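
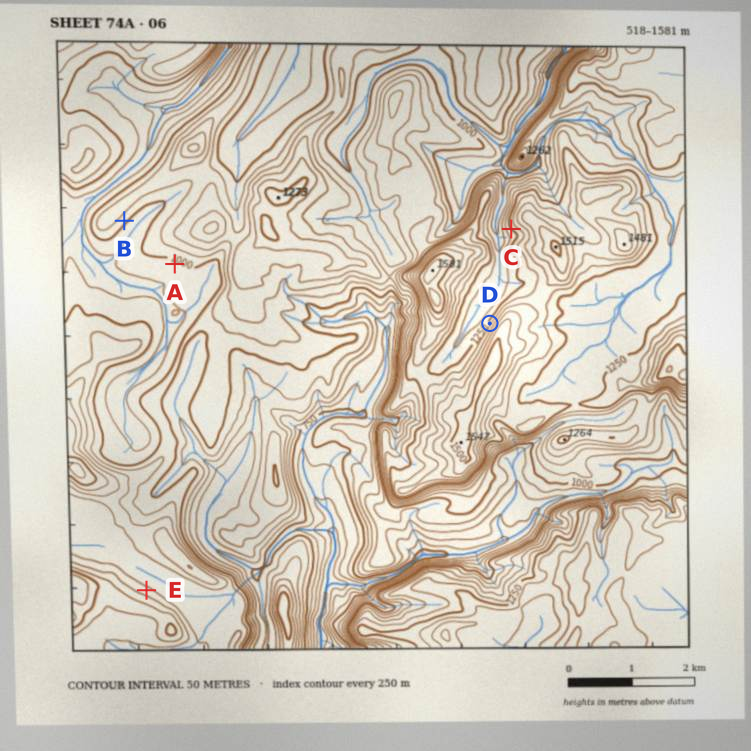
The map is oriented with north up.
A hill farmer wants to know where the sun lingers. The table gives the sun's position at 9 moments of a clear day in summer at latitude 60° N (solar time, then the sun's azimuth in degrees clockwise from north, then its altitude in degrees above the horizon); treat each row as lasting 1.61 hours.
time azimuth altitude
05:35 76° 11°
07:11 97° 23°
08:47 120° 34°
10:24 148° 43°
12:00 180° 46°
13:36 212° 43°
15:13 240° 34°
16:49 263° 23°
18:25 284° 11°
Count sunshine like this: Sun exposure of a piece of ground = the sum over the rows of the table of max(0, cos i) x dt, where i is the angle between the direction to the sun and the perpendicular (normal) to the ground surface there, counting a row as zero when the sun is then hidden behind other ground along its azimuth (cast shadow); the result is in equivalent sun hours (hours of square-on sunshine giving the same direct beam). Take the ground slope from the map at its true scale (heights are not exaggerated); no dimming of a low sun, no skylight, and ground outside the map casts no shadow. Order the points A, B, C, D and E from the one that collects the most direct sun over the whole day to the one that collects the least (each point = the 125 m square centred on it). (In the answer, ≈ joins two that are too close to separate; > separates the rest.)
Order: B ≈ C ≈ A > E > D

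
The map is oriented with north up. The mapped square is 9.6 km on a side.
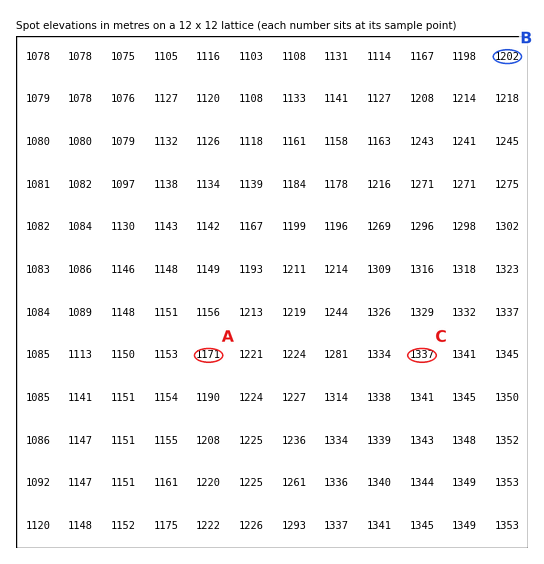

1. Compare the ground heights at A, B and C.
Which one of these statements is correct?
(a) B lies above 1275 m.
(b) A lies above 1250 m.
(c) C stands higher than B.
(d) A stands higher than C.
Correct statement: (c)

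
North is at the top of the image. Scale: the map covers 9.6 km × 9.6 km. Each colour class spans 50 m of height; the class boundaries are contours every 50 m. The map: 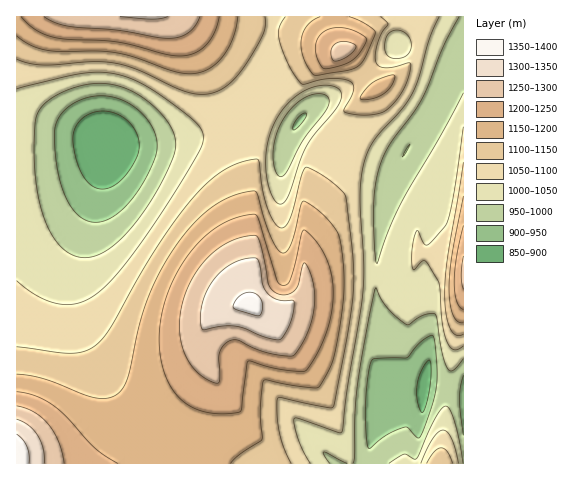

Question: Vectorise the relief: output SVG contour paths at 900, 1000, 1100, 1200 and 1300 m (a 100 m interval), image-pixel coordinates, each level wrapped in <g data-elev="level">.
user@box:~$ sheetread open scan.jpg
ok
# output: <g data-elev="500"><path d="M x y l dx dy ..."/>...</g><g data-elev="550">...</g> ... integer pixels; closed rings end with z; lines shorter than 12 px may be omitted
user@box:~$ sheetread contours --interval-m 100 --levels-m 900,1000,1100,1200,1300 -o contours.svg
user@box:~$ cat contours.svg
<g data-elev="900"><path d="M421 412l-4-13 0-15 5-15 5-7 3-2 1 10-1 19-5 19-2 5z"/><path d="M97 188l-9-6-8-11-5-18-2-17 4-11 7-8 11-5 13-1 13 5 11 9 6 12 1 13-7 16-12 15-11 7z"/></g><g data-elev="1000"><path d="M330 463l-7-11 24 11"/><path d="M353 463l2-7 0-42 3-31 11-65 7-30 5 11 6 8 19 17 4 0 14-9 8-2 3 1 7 40 4 11 3 6 3 0 3-2 8-11"/><path d="M463 463l-8-39-4-13-5-5-5 3-6 9-18 40-3 1-10-5-15 9"/><path d="M78 257l-10-5-11-9-8-13-7-17-4-20-3-24-1-25 2-25 3-8 5-7 9-7 11-6 26-7 23 1 12 3 12 6 11 8 12 10 8 11 5 9 3 9-1 10-7 18-12 24-14 21-15 18-12 13-13 8-12 4z"/><path d="M280 177l-3-3-2-6-2-15 3-16 6-15 10-14 12-10 11-4 11 1 3 6-2 8-24 31-17 33z"/><path d="M463 93l-22 43-41 70-13 28-10 30-2-13-1-44 1-22 5-20 10-21 23-31 9-15 21-51 16-30"/></g><g data-elev="1100"><path d="M291 463l-7-15-5-15-2-17 0-17 2-2 2 1 38 8 14 1 14-71 6-46 0-34-7-60-4-5-12-10-22-13-3 0-3 5-12 47-4 5-5 3-7-5-7-15-4-18-5-31-16 3-18 8-23 19-26 31-29 45-36 64-13 15-12 7-12 2-56-6"/><path d="M453 463l-6-12-6-3-7 4-7 11"/><path d="M463 162l-15 95-3 37 1 19 4 15 6 7 7-1"/><path d="M17 59l12 4 13 2 50-3 24 1 22 7 47 21 12 3 12 0 9-3 9-5 16-17 20-35 2-8 0-9"/><path d="M285 17l-6 11 0 12 9 23 11 18 5 3 24-5 12 0 9 2 4 3 1 6-10 21 6 3 14 1 18-2 9-7 13-17 6-20 0-6-24 5-6-1-4-4-1-8 3-12 4-10 6-8-1-3-6-5"/></g><g data-elev="1200"><path d="M118 463l-23-15-29-31-13-12-18-9-18-4"/><path d="M213 413l17 0 11-2 6-47 2-3 28 8 27 2 4-3 11-18 7-16 5-18 2-17 0-16-3-16-7-15-8-13-10-9-3 1-1 4-9 40-2 6-4 4-5 0-4-4-18-60-2-5-2-2-12 2-12 4-21 12-19 19-16 26-10 23-5 23-1 24 4 21 7 17 11 15 14 9z"/><path d="M463 225l-7 33-2 25 3 18 3 6 3 3"/><path d="M323 68l4 1 10-3 16-6 11-13 2-6 0-3-11-7-12-3-10 0-9 4-6 7-3 9 2 11z"/><path d="M21 17l14 13 18 7 15 2 49 3 48 12 15 2 14-3 12-8 8-12 5-16"/></g><g data-elev="1300"><path d="M44 463l-1-15-5-13-10-10-11-6"/><path d="M277 340l4-1 8-12 4-13 1-13-16-1-11-7-4-8-3-19-3-8-14 1-14 6-14 13-10 16-4 19 1 16 2 1 20-4 12 0 9 3 19 8z"/><path d="M120 17l32 2 16-2"/></g>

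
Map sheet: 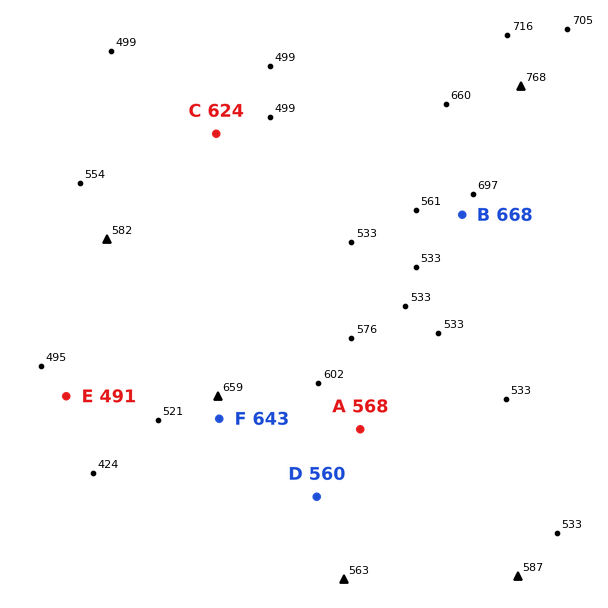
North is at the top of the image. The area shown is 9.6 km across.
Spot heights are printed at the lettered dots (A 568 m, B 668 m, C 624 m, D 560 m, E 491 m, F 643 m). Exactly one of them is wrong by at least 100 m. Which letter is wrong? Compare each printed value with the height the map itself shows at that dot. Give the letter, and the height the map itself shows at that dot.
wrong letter C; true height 499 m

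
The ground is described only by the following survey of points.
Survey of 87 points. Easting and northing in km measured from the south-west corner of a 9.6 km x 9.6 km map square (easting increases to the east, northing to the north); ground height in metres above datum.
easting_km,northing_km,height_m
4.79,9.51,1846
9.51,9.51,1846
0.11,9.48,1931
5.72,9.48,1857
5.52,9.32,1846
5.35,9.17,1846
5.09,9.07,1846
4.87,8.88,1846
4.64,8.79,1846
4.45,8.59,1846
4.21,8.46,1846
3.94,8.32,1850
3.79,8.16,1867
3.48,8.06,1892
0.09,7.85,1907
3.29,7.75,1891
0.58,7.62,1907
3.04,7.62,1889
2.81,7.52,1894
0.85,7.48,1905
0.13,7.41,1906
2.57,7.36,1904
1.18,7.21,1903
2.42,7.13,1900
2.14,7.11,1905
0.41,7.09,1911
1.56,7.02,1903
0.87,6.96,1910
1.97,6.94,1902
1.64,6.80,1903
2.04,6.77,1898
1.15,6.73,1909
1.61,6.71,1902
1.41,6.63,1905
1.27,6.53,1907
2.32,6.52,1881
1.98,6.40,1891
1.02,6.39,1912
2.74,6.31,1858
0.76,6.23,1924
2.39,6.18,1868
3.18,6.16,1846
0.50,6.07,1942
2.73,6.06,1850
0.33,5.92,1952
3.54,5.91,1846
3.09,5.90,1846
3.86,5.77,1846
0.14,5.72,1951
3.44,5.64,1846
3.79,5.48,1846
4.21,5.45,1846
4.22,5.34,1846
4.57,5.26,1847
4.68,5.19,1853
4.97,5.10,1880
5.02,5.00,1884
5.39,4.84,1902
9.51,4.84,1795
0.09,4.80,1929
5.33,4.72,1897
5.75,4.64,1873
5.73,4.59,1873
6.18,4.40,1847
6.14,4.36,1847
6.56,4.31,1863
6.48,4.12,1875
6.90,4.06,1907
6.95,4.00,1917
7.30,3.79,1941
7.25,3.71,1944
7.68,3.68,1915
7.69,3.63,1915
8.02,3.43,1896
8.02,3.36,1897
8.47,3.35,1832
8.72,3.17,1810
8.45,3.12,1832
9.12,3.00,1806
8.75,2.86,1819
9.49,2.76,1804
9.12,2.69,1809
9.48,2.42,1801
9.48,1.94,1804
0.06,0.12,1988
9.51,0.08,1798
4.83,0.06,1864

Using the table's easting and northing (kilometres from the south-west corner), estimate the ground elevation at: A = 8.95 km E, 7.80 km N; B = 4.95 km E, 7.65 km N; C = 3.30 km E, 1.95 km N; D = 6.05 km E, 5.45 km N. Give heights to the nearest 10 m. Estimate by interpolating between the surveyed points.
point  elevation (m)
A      1830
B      1850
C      1870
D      1850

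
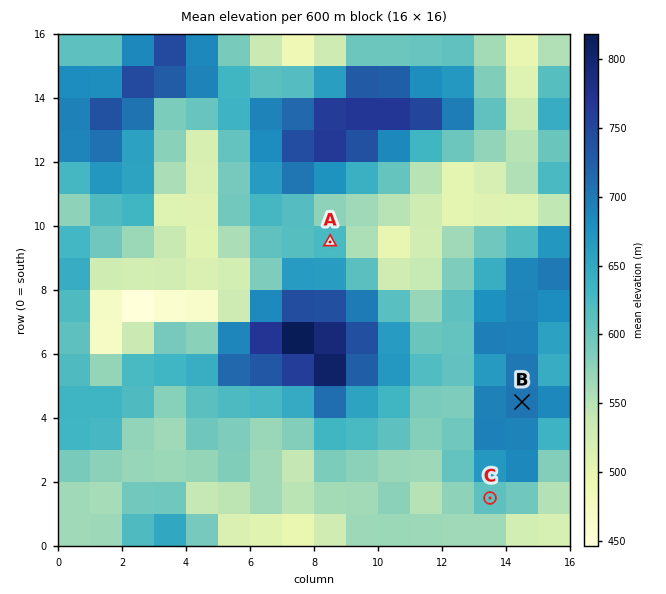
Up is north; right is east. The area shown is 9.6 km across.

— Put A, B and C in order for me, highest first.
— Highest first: B A C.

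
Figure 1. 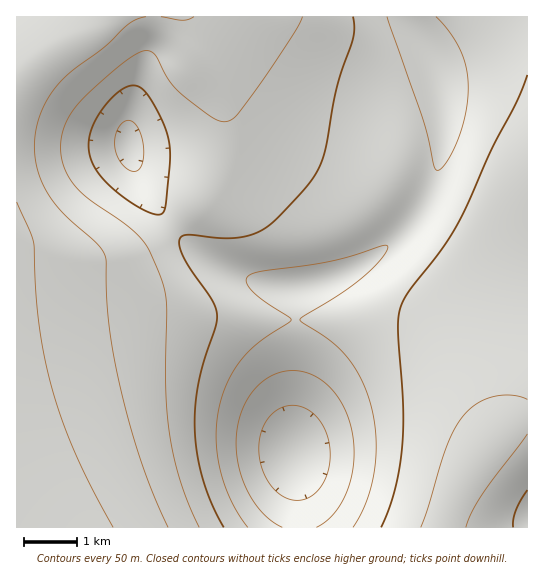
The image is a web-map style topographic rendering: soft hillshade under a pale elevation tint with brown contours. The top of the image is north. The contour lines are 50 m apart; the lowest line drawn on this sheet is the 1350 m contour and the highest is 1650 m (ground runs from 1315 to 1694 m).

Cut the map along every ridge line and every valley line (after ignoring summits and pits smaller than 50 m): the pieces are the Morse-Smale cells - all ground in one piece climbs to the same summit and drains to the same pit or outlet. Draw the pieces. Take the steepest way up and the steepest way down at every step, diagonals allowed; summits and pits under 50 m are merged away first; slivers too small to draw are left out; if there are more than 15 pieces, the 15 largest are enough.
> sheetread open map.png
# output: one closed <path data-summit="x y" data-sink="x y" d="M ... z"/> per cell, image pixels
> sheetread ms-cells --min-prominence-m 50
<path data-summit="17 527" data-sink="294 454" d="M410 16l-222 1 9 28 20 37 7 25-1 40-11 32-11 20-42 37-30 19-34 6-79 2 1 265 282-1 0-32-6-45 3-161 5-4 18-2 26-10 20-10 24-18 18-18 12-16 12-22 9-28 4-23 0-39-3-14-6-22-11-21-12-17z"/><path data-summit="475 459" data-sink="294 454" d="M527 16l-116 1 1 8 12 17 11 21 6 22 3 14 0 39-4 23-9 28-12 22-12 16-18 18-24 18-20 10-26 10-18 2-5 4-3 161 4 27 2 51 144 0 16-41 22-37 24-23 12-7 11-2z"/><path data-summit="17 527" data-sink="129 146" d="M187 16l-100 0-2 11-4 6-35 18-21 14-9 9 1 189 78-2 34-6 30-19 42-37 11-20 11-32 1-40-9-32-18-30-6-24z"/><path data-summit="475 459" data-sink="527 518" d="M527 419l-10 1-12 7-24 23-22 37-10 22-4 19 83-1z"/><path data-summit="17 527" data-sink="294 454" d="M86 16l-69 0-1 57 30-22 35-18 4-6z"/>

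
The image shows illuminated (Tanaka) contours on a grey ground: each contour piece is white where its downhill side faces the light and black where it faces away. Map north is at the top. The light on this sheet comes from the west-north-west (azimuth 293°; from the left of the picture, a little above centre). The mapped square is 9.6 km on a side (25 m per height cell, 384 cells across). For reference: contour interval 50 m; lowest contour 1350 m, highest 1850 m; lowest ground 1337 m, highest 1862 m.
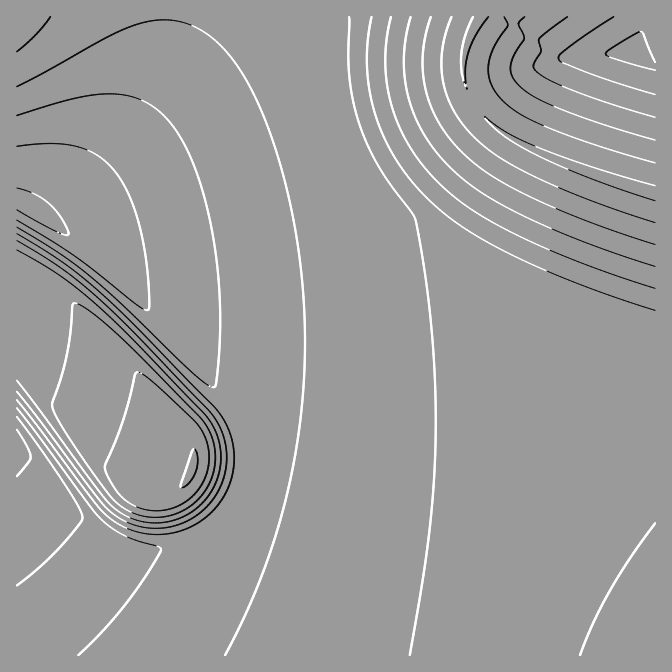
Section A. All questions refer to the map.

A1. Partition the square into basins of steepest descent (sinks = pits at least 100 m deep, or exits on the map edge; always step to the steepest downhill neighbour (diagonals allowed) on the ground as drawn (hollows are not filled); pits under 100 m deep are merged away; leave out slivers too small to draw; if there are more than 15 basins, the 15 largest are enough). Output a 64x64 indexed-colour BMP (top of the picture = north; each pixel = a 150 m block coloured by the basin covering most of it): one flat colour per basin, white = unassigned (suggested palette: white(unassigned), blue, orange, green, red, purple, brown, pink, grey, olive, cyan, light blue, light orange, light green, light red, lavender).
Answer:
<image width="64" height="64" href="data:image/bmp;base64,Qk12CAAAAAAAAHYAAAAoAAAAQAAAAEAAAAABAAQAAAAAAAAIAAATCwAAEwsAABAAAAAAAAAA////ALR3HwAOf/8ALKAsACgn1gC9Z5QAS1aMAMJ34wB/f38AIr28AM++FwDox64AeLv/AIrfmACWmP8A1bDFACIiIiIiIiIiIiIiIiIiIiIiIiIiIiIiIiIiIiIiIiIiIiIiIiIiIiIiIiIiIiIiIiIiIiIiIiIiIiIiIiIiIiIiIiIiIiIiIiIiIiIiIiIiIiIiIiIiIiIiIiIiIiIiIiIiIiIiIiIiIiIiIiIiIiIiIiIiIiIiIiIiIiIiIiIiIiIiIiIiIiIiIiIiIiIiIiIiIiIiIiIiIiIiIiIiIiIiIiIiIiIiIiIiIiIiIiIiIiIiIiIiIiIiIiIiIiIiIiIiIiIiIiIiIiIiIiIiIiIiIiIiIiIiIiIiIiIiIiIiIiIiIiIiIiIiIiIiIiIiIiIiIiIiIiIiIiIiIiIiIhEiIiIiIiIiIiIiIiIiIiIiIiIiIiIiIiIiIiIiIiIhESIiIiIiIiIiIiIiIiIiIiIiIiIiIiIiIiIiIiIiIRERIiIiIiIiIiIiIiIiIiIiIiIiIiIiIiIiIiIiIiEREREiIiIiIiIiIiIiIiIiIiIiIiIiIiIiIiIiIiIhERERESIiIiIiIiIiIiIiIiIiIiIiIiIiIiIiIiIhERERERERIiIiIiIiIiIiIiIiIiIiIiIiIiIiIhEREREREREREREiIiIiIiIiIiIiIiIiIiIiIiERERERERERERERERERESIiIiIiIiIiIiIiIiIiIhERERERERERERERERERERERIiIiIiIiIiIiIiIiIhEREREREREREREREREREREREREiIiIiIiIiIiIiIhERERERERERERERERERERERERERESIiIiIiIiIiIiERERERERERERERERERERERERERERERIiIiIiIiIiIiEREREREREREREREREREREREREREREREiIiIiIiIiIiIRERERERERERERERERERERERERERERESIiIiIiIiIiIRERERERERERERERERERERERERERERERIiIiIiIiIiIhEREREREREREREREREREREREREREREREiIiIiIiIiIhERERERERERERERERERERERERERERERESIiIiIiIiIhERERERERERERERERERERERERERERERERIiIiIiIiIhEREREREREREREREREREREREREREREREREiIiIiIiIhERERERERERERERERERERERERERERERERESIiIiIiIiERERERERERERERERERERERERERERERERERIiIiIiIiEREREREREREREREREREREREREREREREREREiIiIiIiERERERERERERERERERERERERERERERERERESIiIiIiERERERERERERERERERERERERERERERERERERIiIiIiEREREREREREREREREREREREREREREREREREREiIiIiERERERERERERERERERERERERERERERERERERESIiIiERERERERERERERERERERERERERERERERERERERIiIiEREREREREREREREREREREREREREREREREREREREiIiERERERERERERERERERERERERERERERERERERERESIiERERERERERERERERERERERERERERERERERERERERIiEREREREREREREREREREREREREREREREREREREREREiERERERERERERERERERERERERERERERERERERERERERERERERERERERERERERERERERERERERERERERERERERERERERERERERERERERERERERERERERERERERERERERERERERERERERERERERERERERERERERERERERERERERERERERERERERERERERERERERERERERERERERERERERERERERERERERERERERERERERERERERERERERERERERERERERERERERERERERERERERERERERERERERERERERERERERERERERERERERERERERERERERERERERERERERERERERERERERERERERERERERERERERERERERERERERERERMREREREREREREREREREREREREREREREREREREREREzMxERERERERERERERERERERERERERERERERERERETMzMzERERERERERERERERERERERERERERERERERERMzMzMzMRERERERERERERERERERERERERERERERERETMzMzMzMxEREREREREREREREREREREREREREREREREzMzMzMzMzEREREREREREREREREREREREREREREREREzMzMzMzMzMRERERERERERERERERERERERERERERERMzMzMzMzMzMxERERERERERERERERERERERERERERERMzMzMzMzMzMzEREREREREREREREREREREREREREREREzMzMzMzMzMzMREREREREREREREREREREREREREREREzMzMzMzMzMzMxERERERERERERERERERERERERERERETMzMzMzMzMzMzERERERERERERERERERERERERERERERMzMzMzMzMzMzMREREREREREREREREREREREREREREREzMzMzMzMzMzMxERERERERERERERERERERERERERERETMzMzMzMzMzMzERERERERERERERERERERERERERERERMzMzMzMzMzMzMRERERERERERERERERERERERERERERETMzMzMzMzMzMxERERERERERERERERERERERERERERERMzMzMzMzMzMz"/>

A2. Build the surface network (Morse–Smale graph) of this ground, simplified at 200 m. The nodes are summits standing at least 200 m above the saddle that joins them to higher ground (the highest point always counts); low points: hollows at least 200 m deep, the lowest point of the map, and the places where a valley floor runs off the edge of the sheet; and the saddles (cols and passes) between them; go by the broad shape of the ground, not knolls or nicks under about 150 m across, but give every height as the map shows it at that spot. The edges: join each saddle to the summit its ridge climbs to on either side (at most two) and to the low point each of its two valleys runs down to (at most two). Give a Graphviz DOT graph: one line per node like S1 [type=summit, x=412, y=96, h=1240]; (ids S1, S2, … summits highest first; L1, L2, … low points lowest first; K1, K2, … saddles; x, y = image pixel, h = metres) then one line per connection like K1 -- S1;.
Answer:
graph terrain {
  S1 [type=summit, x=652, y=192, h=1862];
  S2 [type=summit, x=192, y=470, h=1753];
  L1 [type=low, x=17, y=442, h=1337];
  L2 [type=low, x=619, y=53, h=1595];
  K1 [type=saddle, x=475, y=103, h=1849];
  K2 [type=saddle, x=240, y=480, h=1477];
  K1 -- S1;
  K1 -- L1;
  K1 -- L2;
  K2 -- S1;
  K2 -- S2;
  K2 -- L1;
}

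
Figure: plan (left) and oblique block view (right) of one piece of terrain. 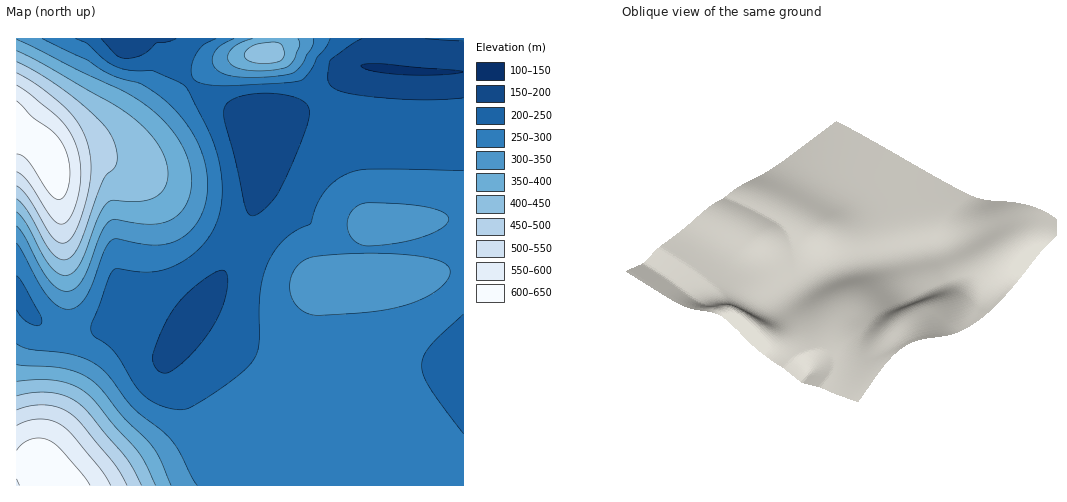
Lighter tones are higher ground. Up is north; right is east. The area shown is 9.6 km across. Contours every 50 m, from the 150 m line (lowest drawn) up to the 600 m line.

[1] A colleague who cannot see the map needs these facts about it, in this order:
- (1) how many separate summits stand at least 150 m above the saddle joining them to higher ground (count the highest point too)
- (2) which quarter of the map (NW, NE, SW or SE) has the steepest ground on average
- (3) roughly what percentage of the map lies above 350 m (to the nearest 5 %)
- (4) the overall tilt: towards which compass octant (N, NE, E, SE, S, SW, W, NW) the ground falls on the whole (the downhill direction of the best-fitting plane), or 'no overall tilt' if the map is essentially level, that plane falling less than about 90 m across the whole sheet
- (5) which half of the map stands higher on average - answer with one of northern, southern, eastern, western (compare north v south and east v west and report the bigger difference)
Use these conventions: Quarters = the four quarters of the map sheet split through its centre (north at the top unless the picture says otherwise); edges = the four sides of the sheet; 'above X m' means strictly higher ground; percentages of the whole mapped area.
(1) Counting only tops that stand 150 m proud, the map has 3 summits.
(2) Slopes are steepest in the north-west quarter.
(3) Roughly 20 % of the ground is higher than 350 m.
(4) On the whole the ground falls towards the east.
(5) On average the western half of the map is the higher ground.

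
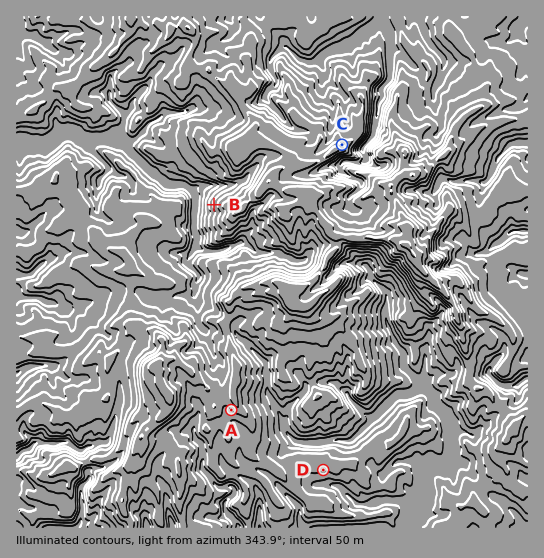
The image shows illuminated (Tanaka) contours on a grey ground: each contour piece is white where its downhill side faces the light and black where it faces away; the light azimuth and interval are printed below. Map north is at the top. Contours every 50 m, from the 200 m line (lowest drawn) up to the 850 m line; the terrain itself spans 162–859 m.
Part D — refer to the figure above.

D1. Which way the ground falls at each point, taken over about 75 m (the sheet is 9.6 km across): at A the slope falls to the SW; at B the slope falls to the W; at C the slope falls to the NE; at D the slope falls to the S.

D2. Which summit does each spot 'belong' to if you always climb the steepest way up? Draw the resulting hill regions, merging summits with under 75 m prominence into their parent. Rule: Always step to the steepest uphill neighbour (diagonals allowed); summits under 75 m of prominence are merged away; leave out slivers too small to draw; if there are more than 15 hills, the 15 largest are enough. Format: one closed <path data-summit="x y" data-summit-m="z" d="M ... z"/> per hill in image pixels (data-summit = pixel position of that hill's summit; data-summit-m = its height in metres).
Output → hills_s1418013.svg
<path data-summit="406 245" data-summit-m="859" d="M527 16l-297 0 3 14-7 9-12 5-9 8-7 0-13-5-11 12-12 5-10 10-5 12-15 16-1 8-6 5-13-12-5-11-18 0-26-27-8-14 14 2 8-6 3-5-3-11 14 2 6-11-2-6-78 0-1 439 13-6 8-6 30 0 16 10 6 18 4-3 10 0 4-3-3-6-1-16 6-5 8-27 3-12-1-32 6-20-23-15-21-21-14-3 23-5 13-10 20-2 18 1 14 7 14 0 5-3 12 0 8-3 5 10 8 2 28 20 5-6-4-14-19-20-16-6-12-13-2-5 8-14 8 4 11 1 28-9 13 9 23 1 23 8 4-1 10-13 26-3 28 26 2 7 16 17-2 24 10 23-6 3-31 7-10 6-1 36 5 9 9 9 12 7-15 17-9 6-54 0-3 4-1 9 5 15 11 12 10 4-10 8-10 12-34-33-9 13-4-4-19-8-9-12-19-1 1 11 13 15 4 2 10-1 4 4-2 4-8 7 2 11 12 15 288 0 0-49-6-2-15 4-7 6-3 10-2 0-33-34 5-2 6-7 3-8-3-9 22-21 22-14 3-4-2-13 11-7z"/><path data-summit="157 365" data-summit-m="783" d="M125 291l-22 2-13 10-23 6 14 2 21 21 23 15-6 20 1 32-3 12-8 27-6 5 1 16 3 6-4 3-10 0-5 3 0 10-7 6 2 23-6 17 161 1-2-6-11-12 0-8 8-7 0-6-2-2-13 0-14-16-1-11 19 1 9 12 19 8 4 4 9-13 34 33 10-12 10-8-10-4-11-12-5-15 0-7 4-6-8-8-6-16-13-23-3-31-28-28-2-10-28-20-8-2-5-10-8 3-12 0-5 3-14 0-14-7z"/><path data-summit="291 305" data-summit-m="798" d="M242 243l-28 9-11-1-8-4-8 14 14 18 16 6 19 20 4 9 0 5-5 7 2 9 29 29 17 0 7 3 10 8 6 12 11-6 17 2 12 9 2-35 10-6 31-7 6-3-10-23 0-27-14-14-2-7-28-26-26 3-10 13-8 1-19-8-23-1z"/><path data-summit="69 466" data-summit-m="539" d="M67 443l-30 0-21 14 0 45 11 6 10 1 4 5 0 8 4 6 32 0 3-5 3-13-2-23 7-6 0-15-5-13z"/><path data-summit="187 27" data-summit-m="554" d="M229 16l-79 0 2 19-7 9-13 7-3 12-18 12-2 24 3 4 13 12 2-2 5-6 0-5 15-16 5-12 10-10 12-5 11-12 13 5 7 0 9-8 12-5 7-9 0-5z"/><path data-summit="514 429" data-summit-m="481" d="M527 379l-10 6 2 13-3 4-22 14-22 21 3 5-3 12-6 7-5 2 33 34 2 0 3-10 7-6 15-4 7 1z"/><path data-summit="131 18" data-summit-m="532" d="M149 16l-52 0 0 6-6 11-14-2 3 11-3 5-8 6-14-2 8 14 26 27 20 1 2-18 18-12 3-12 13-7 7-9z"/><path data-summit="318 397" data-summit-m="505" d="M319 381l-10 3-6 10-14 12-5 15 3 12 12 10 52-3 22-22-12-7-9-9-4-8-11-10z"/>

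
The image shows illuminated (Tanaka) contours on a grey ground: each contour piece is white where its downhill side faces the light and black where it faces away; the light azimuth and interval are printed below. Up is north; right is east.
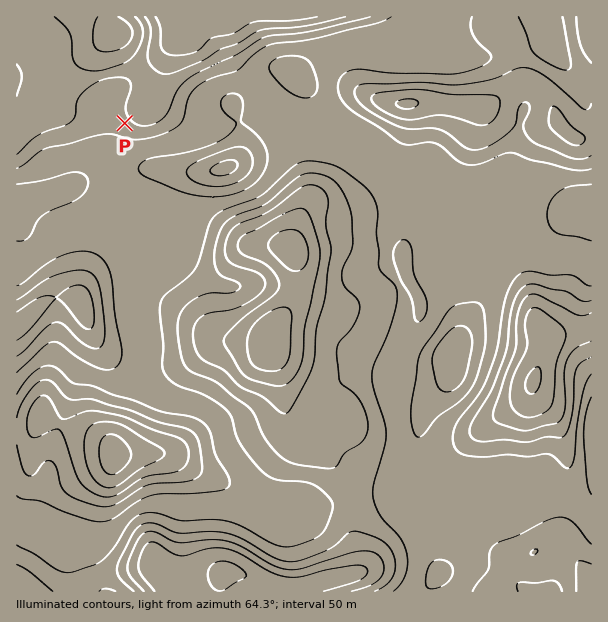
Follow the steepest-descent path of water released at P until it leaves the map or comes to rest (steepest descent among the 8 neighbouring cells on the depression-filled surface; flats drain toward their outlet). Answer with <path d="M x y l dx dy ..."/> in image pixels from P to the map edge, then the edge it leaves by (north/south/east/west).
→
<path d="M125 123l10-10 11-5 4-4 2 0 0-6 3-6 3-3 0-3 3-6 0-11 1-1 2-8 6-10 12-12 0-12-6-9"/>
exit: north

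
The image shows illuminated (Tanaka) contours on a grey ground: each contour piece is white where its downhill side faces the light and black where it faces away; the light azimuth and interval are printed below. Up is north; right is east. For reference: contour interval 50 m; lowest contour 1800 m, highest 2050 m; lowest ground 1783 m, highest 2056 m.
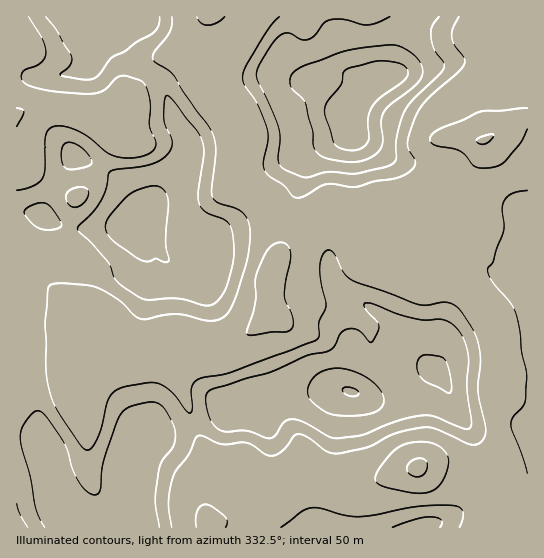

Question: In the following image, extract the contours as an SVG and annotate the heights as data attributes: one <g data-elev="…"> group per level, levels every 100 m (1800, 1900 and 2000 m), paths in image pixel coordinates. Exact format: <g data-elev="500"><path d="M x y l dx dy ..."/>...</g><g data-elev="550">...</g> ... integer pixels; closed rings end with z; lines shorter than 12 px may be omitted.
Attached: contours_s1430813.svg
<g data-elev="1800"><path d="M349 396l-6-4 0-4 10 0 6 5-1 2-3 1z"/><path d="M347 150l-9-3-4-4-10-32 3-9 14-17 3-14 7-4 27-6 16 1 9 3 5 6-2 7-27 20-9 12-2 9 1 18-2 6-9 7z"/></g><g data-elev="1900"><path d="M45 527l-9-18-6-32-9-35 1-13 8-13 4-4 4-1 8 5 19 29 7 24 7 14 8 9 8 3 3-1 2-4 4-29 16-46 4-5 6-3 21-5 7 1 6 6 9 14 2 11-2 12-11 15-3 10-4 30 4 26"/><path d="M393 527l22-8 15-2 11 2 1 4-2 4"/><path d="M267 438l-20-7-21 1-8-3-6-7-4-8-2-13 1-8 7-5 57-16 36-17 22-4 6-5 6-13 6-4 6 0 5 1 13 12 6-9 2-7-2-5-12-14-1-2 2-2 8 1 23 10 18 5 31 2 9 6 8 10 4 10 2 11-2 29 5 35-1 4-2 3-7-1-28-12-11-1-24 5-37 15-27 3-8-2-24-14-12-3-8 4-9 14z"/><path d="M202 305l-21-6-32 1-11-4-22-15-8-19-31-33 3-4 14-14 7-10 5-11 2-16 2-3 43-7 9-5 8-8 2-5 0-5-7-16-1-8 1-18 2-4 7 6 22 29 7 12 1 13-6 39 2 11 6 7 21 10 4 5 2 7 0 25-7 30-5 8-6 6-6 3z"/><path d="M41 229l-10-7-6-7-1-4 7-6 12-2 8 5 11 17-2 2-6 2z"/><path d="M67 169l-5-6-1-12 3-6 6-3 7 2 6 5 7 8 2 5-1 3-7 2-10 2z"/><path d="M160 17l-2 9-5 7-16 9-12 9-12 6-15 19-5 3-6 1-27-5 0-1 10-9 2-8-16-27-10-13"/><path d="M439 17l-7 9-1 11 3 12 9 13 1 5-4 7-28 27-8 10-7 24-1 23-2 5-8 4-28 6-29-1-22 5-6-1-18-7-3-4-2-6 2-20-1-12-23-50 3-11 12-21 8-9 7-3 5 1 11 6 8-1 5-4 9-12 6-3 13-1 24 6 10-2 13-6"/></g><g data-elev="2000"><path d="M226 527l1-5-2-5-12-10-7-3-5 2-4 5-1 8 0 8"/><path d="M411 493l11 0 9-2 6-4 6-6 5-12 0-10-3-8-7-5-15-4-10 0-10 3-11 8-15 18-2 8 4 6 10 3z"/><path d="M250 335l21-3 15 0 4-2 3-3 0-10-9-20 2-15 5-27-2-8-4-4-7 0-8 4-5 8-8 16-2 10 0 22-8 28 0 3z"/><path d="M17 126l7-13-2-4-5-1"/><path d="M527 108l-48 4-41 18-6 4-2 5 1 4 4 2 19 4 7 2 14 16 14 1 9-2 8-5 15-19 6-13"/><path d="M197 17l4 6 6 2 10-2 8-6"/></g>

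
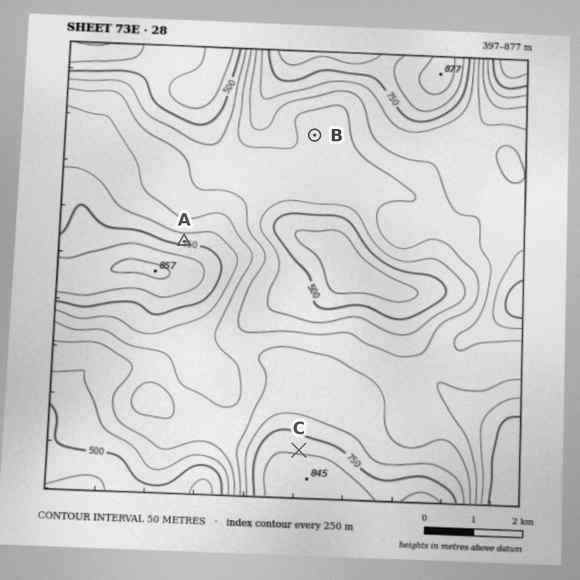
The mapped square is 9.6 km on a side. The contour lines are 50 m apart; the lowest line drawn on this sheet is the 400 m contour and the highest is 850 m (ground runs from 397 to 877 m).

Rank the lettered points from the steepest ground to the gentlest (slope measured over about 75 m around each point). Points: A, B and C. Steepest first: A C B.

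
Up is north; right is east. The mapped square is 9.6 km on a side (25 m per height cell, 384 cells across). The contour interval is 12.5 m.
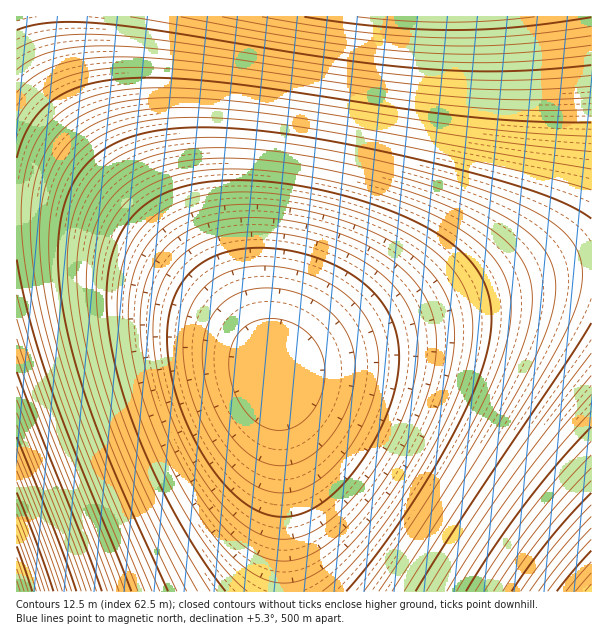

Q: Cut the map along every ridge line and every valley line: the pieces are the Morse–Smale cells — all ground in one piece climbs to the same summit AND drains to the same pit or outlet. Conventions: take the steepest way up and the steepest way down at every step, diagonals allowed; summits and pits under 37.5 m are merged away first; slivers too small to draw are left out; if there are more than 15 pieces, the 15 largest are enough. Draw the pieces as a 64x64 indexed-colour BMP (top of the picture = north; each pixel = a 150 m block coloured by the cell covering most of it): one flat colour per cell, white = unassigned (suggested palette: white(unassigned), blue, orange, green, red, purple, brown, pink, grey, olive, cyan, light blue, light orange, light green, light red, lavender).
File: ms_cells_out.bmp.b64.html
<image width="64" height="64" href="data:image/bmp;base64,Qk12CAAAAAAAAHYAAAAoAAAAQAAAAEAAAAABAAQAAAAAAAAIAAATCwAAEwsAABAAAAAAAAAA////ALR3HwAOf/8ALKAsACgn1gC9Z5QAS1aMAMJ34wB/f38AIr28AM++FwDox64AeLv/AIrfmACWmP8A1bDFADMzMzMzMzMzMzMzMzMzMyIiIiIiIiIiIiIiIiIiIiIiMzMzMzMzMzMzMzMzMzMzIiIiIiIiIiIiIiIiIiIiIiIzMzMzMzMzMzMzMzMzMzMiIiIiIiIiIiIiIiIiIiIiIjMzMzMzMzMzMzMzMzMzMyIiIiIiIiIiIiIiIiIiIiIiMzMzMzMzMzMzMzMzMzMzIiIiIiIiIiIiIiIiIiIiIiIzMzMzMzMzMzMzMzMzMzMiIiIiIiIiIiIiIiIiIiIiIjMzMzMzMzMzMzMzMzMzMyIiIiIiIiIiIiIiIiIiIiIiMzMzMzMzMzMzMzMzMzMzIiIiIiIiIiIiIiIiIiIiIiIzMzMzMzMzMzMzMzMzMzMiIiIiIiIiIiIiIiIiIiIiIjMzMzMzMzMzMzMzMzMzMyIiIiIiIiIiIiIiIiIiIiIiMzMzMzMzMzMzMzMzMzMzIiIiIiIiIiIiIiIiIiIiIiIzMzMzMzMzMzMzMzMzMzMiIiIiIiIiIiIiIiIiIiIiIjMzMzMzMzMzMzMzMzMzMyIiIiIiIiIiIiIiIiIiIiIiMzMzMzMzMzMzMzMzMzMzIiIiIiIiIiIiIiIiIiIiIiIzMzMzMzMzMzMzMzMzMzMiIiIiIiIiIiIiIiIiIiIiIjMzMzMzMzMzMzMzMzMzMiIiIiIiIiIiIiIiIiIiIiIiMzMzMzMzMzMzMzMzMzMyIiIiIiIiIiIiIiIiIiIiIiIzMzMzMzMzMzMzMzMzMzIiIiIiIiIiIiIiIiIiIiIiIjMzMzMzMzMzMzMzMzMzMiIiIiIiIiIiIiIiIiIiIiIiMzMzMzMzMzMzMzMzMzMyIiIiIiIiIiIiIiIiIiIiIiIzMzMzMzMzMzMzMzMzMzIiIiIiIiIiIiIiIiIiIiIiIjMzMzMzMzMzMzMzMzMzMiIiIiIiIiIiIiIiIiIiIiIiMzMzMzMzMzMzMzMzMzMyIiIiIiIiIiIiIiIiIiIiIiIzMzMzMzMzMzMzMzMzMzIiIiIiIiIiIiIiIiIiIiIiIjMzMzMzMzMzMzMzMzMzMiIiIiIiIiIiIiIiIiIiIiIiMzMzMzMzMzMzMzMzMzMREiIiIiIiIiIiIiIiIiIiIiIzMzMzMzMzMzMzMzMzMRERESIiIiIiIiIiIiIiIiIiIjMzMzMzMzMzMzMzMzMxERERESIiIiIiIiIiIiIiIiIiMzMzMzMzMzMzMzMzMxERERERERIiIiIiIiIiIiIiIiIzMzMzMzMzMzMzMzMxERERERERERIiIiIiIiIiIiIiIjMzMzMzMzMzMzMzMxEREREREREREREiIiIiIiIiIiIiMzMzMzMzMzMzMzMxERERERERERERERESIiIiIiIiIiIzMzMzMzMzMzMzMxERERERERERERERERERIiIiIiIiIjMzMzMzMzMzMzMREREREREREREREREREREREiIiIiIiMzMzMzMzMzMzMRERERERERERERERERERERERESIiIiIzMzMzMzMzMzMRERERERERERERERERERERERERERERIjMzMzMzMzMzMRERERERERERERERERERERERERERERERMzMzMzMzMzEREREREREREREREREREREREREREREREREzMzMzMzMxERERERERERERERERERERERERERERERERETMzMzMzMxERERERERERERERERERERERERERERERERERMzMzMzMREREREREREREREREREREREREREREREREREREzMzMxERERERERERERERERERERERERERERERERERERERERERERERERERERERERERERERERERERERERERERERERERERERERERERERERERERERERERERERERERERERERERERERERERERERERERERERERERERERERERERERERERERERERERERERERERERERERERERERERERERERERERERERERERERERERERERERERERERERERERERERERERERERERERERERERERERERERERERERERERERERERERERERERERERERERERERERERERERERERERERERERERERERERERERERERERERERERERERERERERERERERERERERERERERERERERERERERERERERERERERERERERERERERERERERERERERERERERERERERERERERERERERERERERERERERERERERERERERERERERERERERERERERERERERERERERERERERERERERERERERERERERERERERERERERERERERERERERERERERERERERERERERERERERERERERERERERERERERERERERERERERERERERERERERERERERERERERERERERERERERERERERERERERERERERERERERERERERERERERERERERERERERERERERERERERERERERERERERERERERERERERERERERERERERERERERERERERERERERERERERERERERERERERERERERERERERERERERERERERERERERERERERERERERERERERERERERERERERERERERERERERERERERERERERERERERERERERERERERERERERERERERERERERERERERERERERERERERERERERERERERERERERERERERERERERERERERERERERERERERERERERERERERERERERERER"/>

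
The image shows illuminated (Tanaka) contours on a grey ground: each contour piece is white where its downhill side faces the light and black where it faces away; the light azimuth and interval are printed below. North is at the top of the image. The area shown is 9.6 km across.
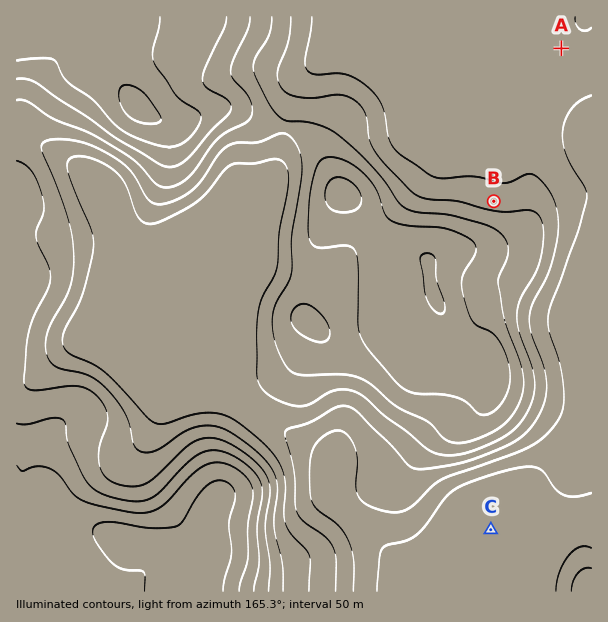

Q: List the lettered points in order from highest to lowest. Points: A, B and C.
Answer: B A C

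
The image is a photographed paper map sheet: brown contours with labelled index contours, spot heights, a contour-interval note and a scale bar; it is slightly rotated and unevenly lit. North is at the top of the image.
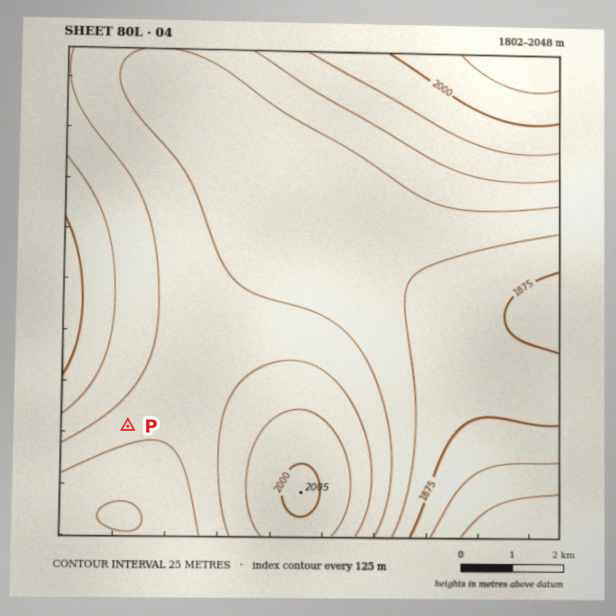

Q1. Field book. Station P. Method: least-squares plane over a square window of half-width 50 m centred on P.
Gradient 2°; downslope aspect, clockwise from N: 152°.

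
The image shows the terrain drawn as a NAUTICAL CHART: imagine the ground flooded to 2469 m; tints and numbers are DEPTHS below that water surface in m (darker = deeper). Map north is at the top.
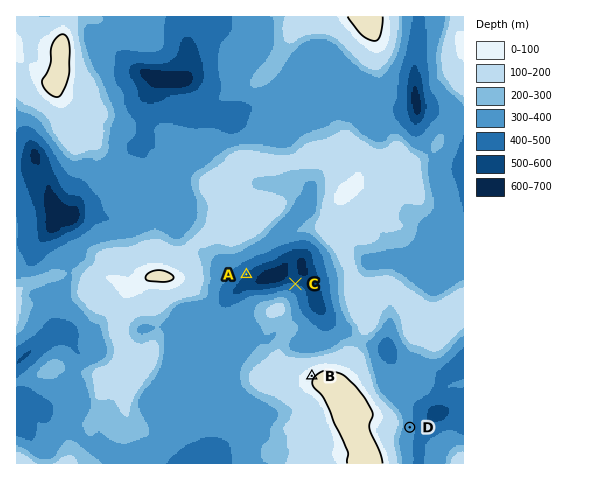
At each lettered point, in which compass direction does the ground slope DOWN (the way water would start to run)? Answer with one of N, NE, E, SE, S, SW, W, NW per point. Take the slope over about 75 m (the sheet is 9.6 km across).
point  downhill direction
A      SE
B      NW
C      N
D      E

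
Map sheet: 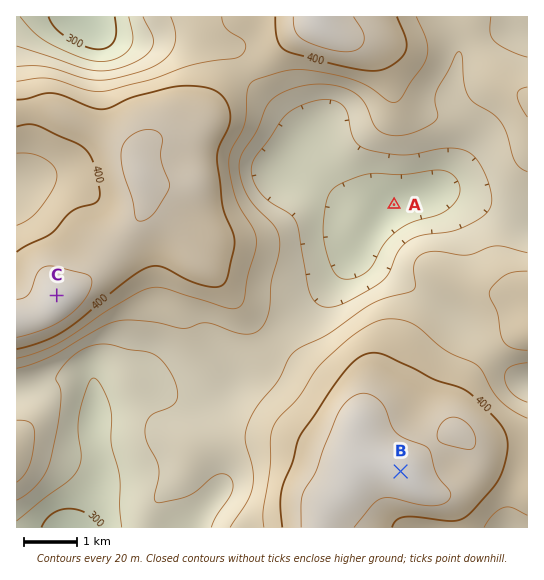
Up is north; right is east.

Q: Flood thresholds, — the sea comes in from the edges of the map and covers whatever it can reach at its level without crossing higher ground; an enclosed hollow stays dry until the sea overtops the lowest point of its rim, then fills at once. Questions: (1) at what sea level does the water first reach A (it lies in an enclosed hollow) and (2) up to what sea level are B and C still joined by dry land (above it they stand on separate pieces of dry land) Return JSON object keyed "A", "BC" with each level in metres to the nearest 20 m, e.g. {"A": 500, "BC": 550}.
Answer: {"A": 340, "BC": 360}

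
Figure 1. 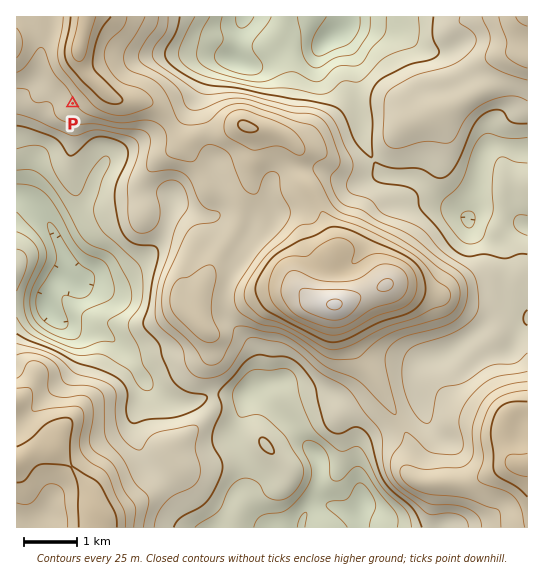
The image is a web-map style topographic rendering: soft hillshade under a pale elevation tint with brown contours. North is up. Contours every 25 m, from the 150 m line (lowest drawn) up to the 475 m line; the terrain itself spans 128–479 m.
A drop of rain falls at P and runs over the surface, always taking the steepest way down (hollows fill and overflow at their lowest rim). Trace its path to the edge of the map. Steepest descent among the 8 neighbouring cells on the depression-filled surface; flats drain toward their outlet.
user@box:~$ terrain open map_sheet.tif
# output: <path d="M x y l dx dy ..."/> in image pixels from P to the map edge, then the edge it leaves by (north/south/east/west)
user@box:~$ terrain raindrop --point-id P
<path d="M73 103l-19 0-19 19 0 41-1 2 0 29-15 0-2 3"/>
exit: west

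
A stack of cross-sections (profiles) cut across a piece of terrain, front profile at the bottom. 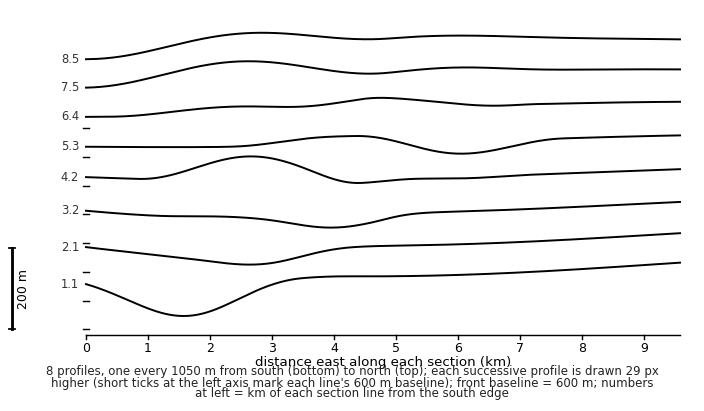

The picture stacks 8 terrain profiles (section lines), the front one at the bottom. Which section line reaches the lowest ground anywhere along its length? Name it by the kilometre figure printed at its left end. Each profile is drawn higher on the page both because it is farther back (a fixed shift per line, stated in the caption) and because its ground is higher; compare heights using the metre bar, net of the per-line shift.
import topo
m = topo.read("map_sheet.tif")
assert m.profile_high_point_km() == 1.1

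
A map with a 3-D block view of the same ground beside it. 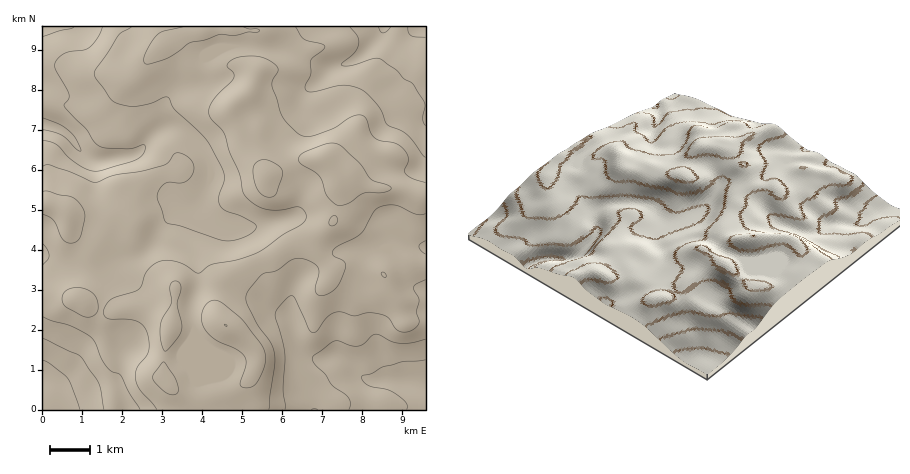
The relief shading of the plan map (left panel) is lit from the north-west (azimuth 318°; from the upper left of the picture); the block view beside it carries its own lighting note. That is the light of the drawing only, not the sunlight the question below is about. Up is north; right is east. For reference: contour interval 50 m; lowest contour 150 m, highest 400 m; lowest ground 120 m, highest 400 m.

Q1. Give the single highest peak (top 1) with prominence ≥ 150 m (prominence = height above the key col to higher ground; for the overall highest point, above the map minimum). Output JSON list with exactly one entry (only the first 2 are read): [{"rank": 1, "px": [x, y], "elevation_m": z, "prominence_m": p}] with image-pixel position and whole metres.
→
[{"rank": 1, "px": [226, 326], "elevation_m": 400, "prominence_m": 280}]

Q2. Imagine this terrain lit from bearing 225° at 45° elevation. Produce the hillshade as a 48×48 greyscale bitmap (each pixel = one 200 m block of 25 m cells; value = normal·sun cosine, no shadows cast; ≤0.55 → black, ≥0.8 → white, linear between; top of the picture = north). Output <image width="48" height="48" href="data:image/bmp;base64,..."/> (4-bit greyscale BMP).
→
<image width="48" height="48" href="data:image/bmp;base64,Qk32BAAAAAAAAHYAAAAoAAAAMAAAADAAAAABAAQAAAAAAIAEAAATCwAAEwsAABAAAAAAAAAAAAAAABEREQAiIiIAMzMzAERERABVVVUAZmZmAHd3dwCIiIgAmZmZAKqqqgC7u7sAzMzMAN3d3QDu7u4A////AKqqvM3Lz//ty7q7qruoZVaJuph3iIh3iJmrzN3L3//tuqqqqruoZVeKqZh2eHd3eJmrzN3M7/7bqImZmqunVWeamIdlZ3ZniKq8zd7c7+26iImZmqqXVGiZiHZWiIiJmrzN3e7c3cupiJmZmqqnVGiYeHZoqpqqu83d3e7Lu6qpeJmZmrunQ2d3d3eLuqu7u93d3e26qqu5iZmZq8ynMld4mIm8uqu8y93czeyqqrzKmZmazdyUElebqazcqrzdzN3M3uyqu87bmZq97tpRA2i8ur3bqs7tzN3N7uy7vN7bmJvf7JUQJXnMqazKq+/tu93e/tu7zN3Lh4zuuEECVnrMqazKrO7bmd3e7bu7zMy6h4zbcxE1d5vcqrzLvNy5iM3u2pqqqqqqh4u4QiRXiazcury7vMy5iMzcqImZmZq7mImWRFd5qazdy7u7u8yoeLu5d4mZmZq8p3iHZ4iaqavMy6qqq7uGeKqXeImZmau7lmiZiZmaqZvMupmaq7l3mZmImZmZmqq6dViZmZmaqpq8upmau6h5qpmau6mZmZqYZWiZiImaqqrMupiZqoeKqZq8y6mZmZiHVXiHd3iaqqvMuYiJmHiah7zcy6mZmZh3d4h2ZniJqqu7qZiJmImYZt3cuqmaqYiIiId3d4iImZqqqqqpmZmHeN7bmZmaqYiJiHeIiZiJmZmqu7uqqqmJq97aiZmaqYiIiIiZmZmqmZmavLqZmZiau+7JiJmaqXeIiJmZqqu8u6qry6mYmImszO2oeImZmHZ4mZmaq7zu7cvMy6mZiZvN3Kl3d4mZh2eJmZmqvN7/7cvMy6qpms3d3HZmZnmZh3eJmpmqvN//yqq8zLuqvM3cumZnZnmYd4iZqpmavN7sqYmrzMqqq6qYdmd3VFd3d4maqpmavO7bmImr3bqZiHZlRHdlITVVVniZqpmazv7KiIm93KmHdmZmVXdSAUZlVniZqYib7/25d4rN25h2Z4mXZXYwJ7uqmZmqmYit79uod4q7qHdmeaqFRGQSfe3cy6qqmHnO7sqYh4iHdmZ4iHZDNDImz+3MuqupiJve7cqph3dmZmaIdUQzNDR8/su7qqqpmb3u7bqYd3d3dmiYU0VEVZvf/bu7qqqqvO7u7bmYd3d3iIiHRFZmZu7u27u7uqq73u3d3KmId3d4mZiGVWd3d93Luru7u6q7zcu8y6mYd3d5mZiHVWd3iLqqq7zMu7qru6qqqpmHd3eJmZiHZWd4iJmrvM3My7qqqqqqmZmHd3eIiIiHZmeIiKq8zN3Mu6qqu7uqqZmHeIiIh3d3d3iIiLu8zMy7qqqru7u7qqqIiJiId3d3d4iImbu7uqqqqqqru7qqqrqYeId3d3d3d3eImaqqmZqpqqqqqqmaqph2ZmZ4iZmYd3d4iZmYeJqqqqqqqpmpmYh2ZneJmqqYd3d4iIiHeJqqqqqpmaqqqqmZiIiZmZmHd3eIh4h3eaq6mqqZmauqq7qqmYiId3dmZ4iId4h3iqu6maqZmauqu6qqmIh3d2ZWZ4mYdw=="/>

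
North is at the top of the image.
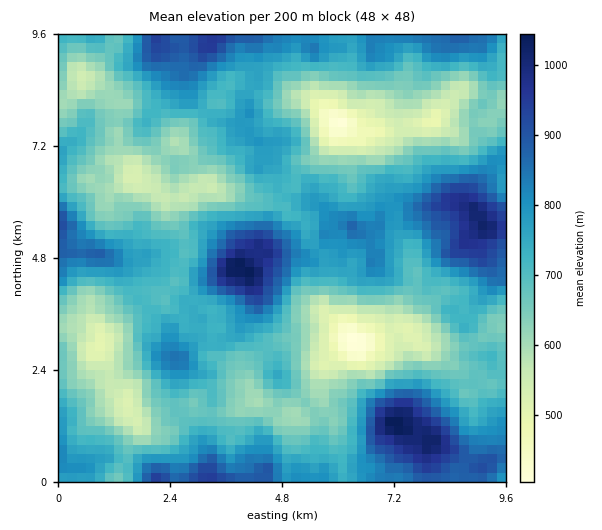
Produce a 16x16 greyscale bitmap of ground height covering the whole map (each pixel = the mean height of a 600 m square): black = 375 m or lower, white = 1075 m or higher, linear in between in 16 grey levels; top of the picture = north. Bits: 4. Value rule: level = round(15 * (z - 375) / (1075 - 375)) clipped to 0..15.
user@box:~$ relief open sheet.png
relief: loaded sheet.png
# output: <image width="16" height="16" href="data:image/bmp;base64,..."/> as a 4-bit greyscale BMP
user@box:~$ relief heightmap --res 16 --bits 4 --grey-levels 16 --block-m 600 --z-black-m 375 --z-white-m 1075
<image width="16" height="16" href="data:image/bmp;base64,Qk32AAAAAAAAAHYAAAAoAAAAEAAAABAAAAABAAQAAAAAAIAAAAATCwAAEwsAABAAAAAAAAAAAAAAABEREQAiIiIAMzMzAERERABVVVUAZmZmAHd3dwCIiIgAmZmZAKqqqgC7u7sAzMzMAN3d3QDu7u4A////AJh6q6qYiry7h2Z4iGeM3ap1RmdmVnzbiGRHh2dlZ5h3U1mnd2MjRWdUaIiYYyM1dmV3ibtlVmeImYh77JiJeKu6iHnMqZmKzKZmZ4mJmavddUREZ4h4m8p1RVaJdVV4iXZmZ5hyI0RWVmiIh1I0VFZVeamIZndnZ3eLvKqZipqp"/>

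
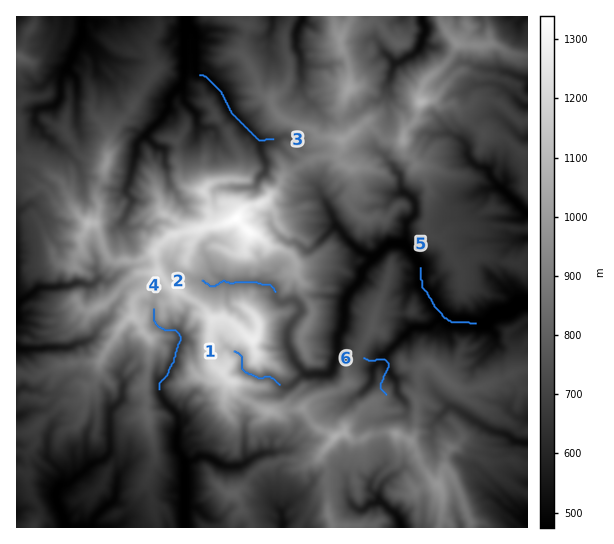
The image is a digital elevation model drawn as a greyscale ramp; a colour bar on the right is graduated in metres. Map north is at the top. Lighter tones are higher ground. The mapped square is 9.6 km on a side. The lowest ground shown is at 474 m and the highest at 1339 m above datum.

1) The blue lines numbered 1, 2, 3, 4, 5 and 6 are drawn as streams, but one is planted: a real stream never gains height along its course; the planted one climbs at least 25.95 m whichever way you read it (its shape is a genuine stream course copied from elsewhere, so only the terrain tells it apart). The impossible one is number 6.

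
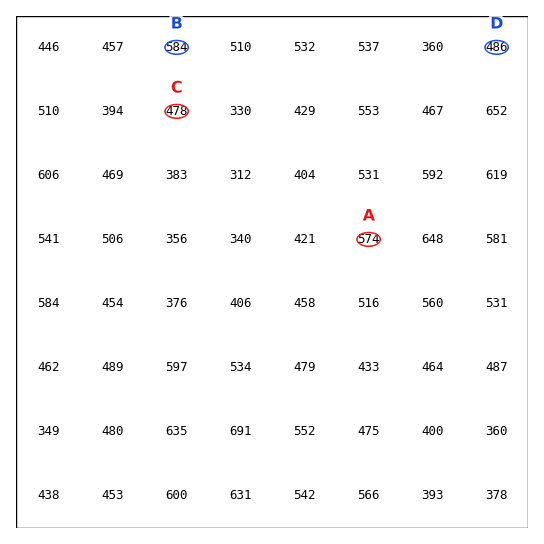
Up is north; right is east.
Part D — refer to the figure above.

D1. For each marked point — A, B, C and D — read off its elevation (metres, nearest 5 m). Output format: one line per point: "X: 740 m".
A: 575 m
B: 585 m
C: 480 m
D: 485 m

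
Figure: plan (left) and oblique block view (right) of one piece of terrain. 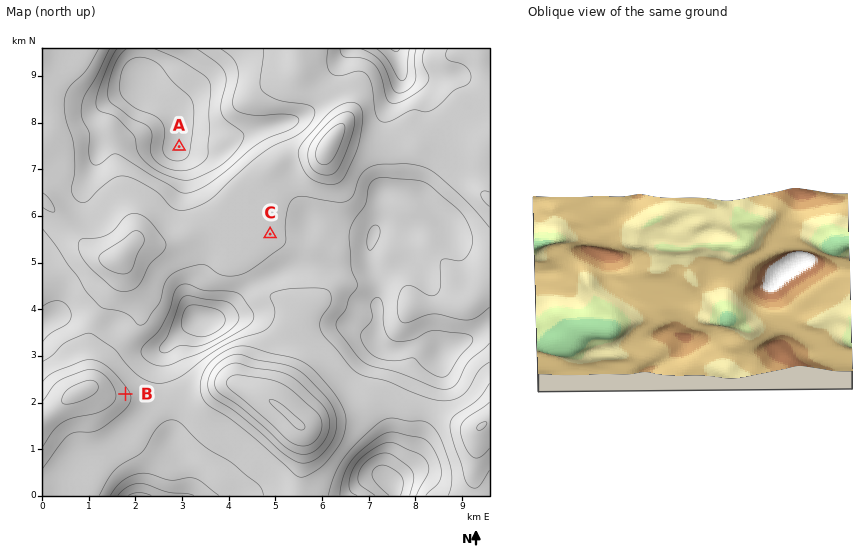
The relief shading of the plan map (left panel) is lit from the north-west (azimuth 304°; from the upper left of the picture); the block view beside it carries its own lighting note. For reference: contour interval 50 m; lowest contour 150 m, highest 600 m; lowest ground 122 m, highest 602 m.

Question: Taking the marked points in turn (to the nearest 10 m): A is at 130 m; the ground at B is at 420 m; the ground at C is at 360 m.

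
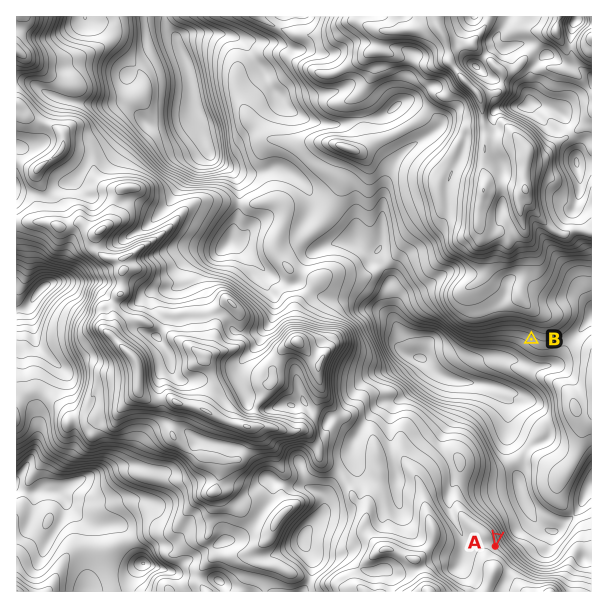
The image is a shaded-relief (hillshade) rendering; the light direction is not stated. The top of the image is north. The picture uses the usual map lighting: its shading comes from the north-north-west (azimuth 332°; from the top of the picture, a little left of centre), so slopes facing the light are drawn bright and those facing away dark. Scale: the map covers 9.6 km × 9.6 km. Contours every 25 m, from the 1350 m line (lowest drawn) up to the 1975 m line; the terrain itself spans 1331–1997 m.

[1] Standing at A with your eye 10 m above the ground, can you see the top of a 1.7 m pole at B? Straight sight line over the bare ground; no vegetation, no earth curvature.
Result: yes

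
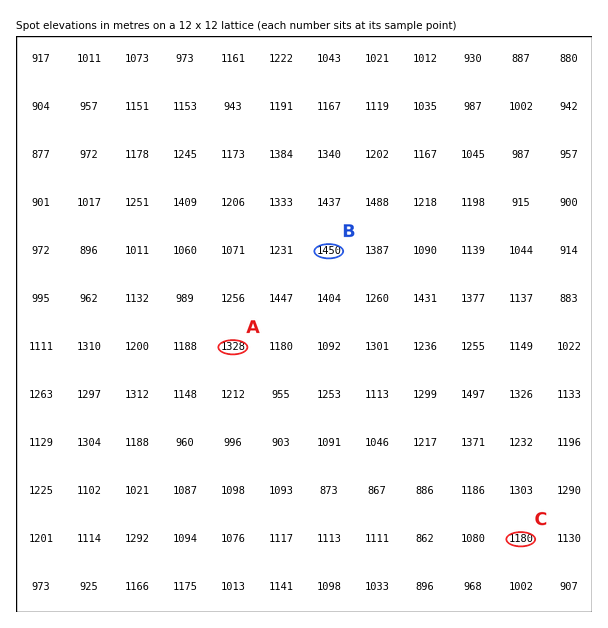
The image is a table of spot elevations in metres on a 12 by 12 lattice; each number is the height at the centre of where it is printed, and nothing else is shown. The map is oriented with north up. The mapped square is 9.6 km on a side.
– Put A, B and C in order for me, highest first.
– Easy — B A C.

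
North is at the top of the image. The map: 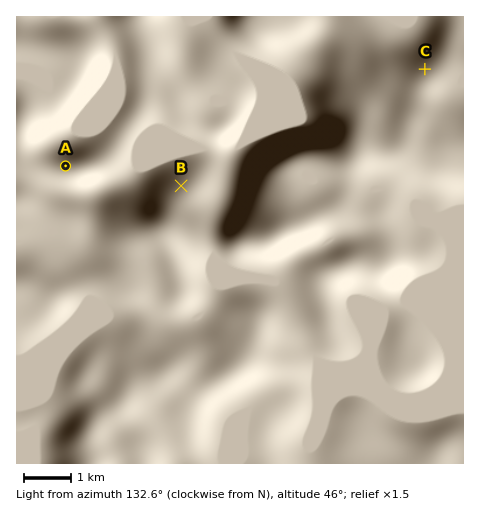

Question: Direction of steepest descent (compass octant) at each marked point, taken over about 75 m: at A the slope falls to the N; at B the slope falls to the N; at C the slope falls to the N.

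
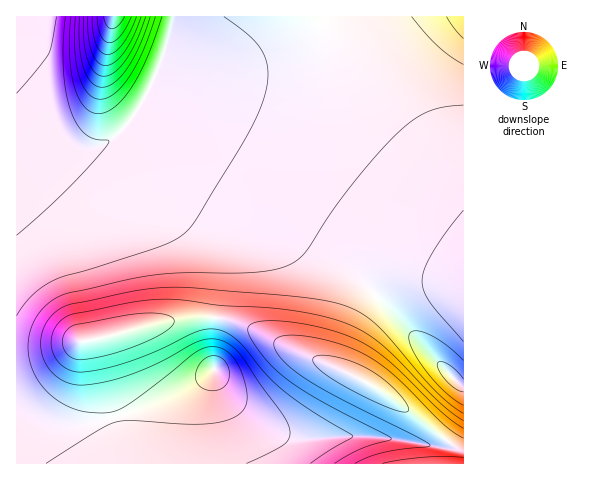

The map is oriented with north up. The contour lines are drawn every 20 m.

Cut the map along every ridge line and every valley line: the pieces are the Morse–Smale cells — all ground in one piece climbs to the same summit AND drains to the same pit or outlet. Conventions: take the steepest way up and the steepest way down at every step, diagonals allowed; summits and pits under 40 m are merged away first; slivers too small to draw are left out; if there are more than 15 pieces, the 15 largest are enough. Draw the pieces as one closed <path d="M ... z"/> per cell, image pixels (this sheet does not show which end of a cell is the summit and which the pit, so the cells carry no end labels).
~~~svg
<path d="M311 16l-137 0-13 47-20 42-25 31-20 11-8 1-14-4-58-50 1 370 447-1 0-274-50-55-60-73z"/><path d="M173 16l-156 0-1 76 44 42 14 10 14 4 15-4 13-8 10-10 21-31 16-39 9-31z"/><path d="M463 16l-152 1 43 44 60 73 49 55z"/>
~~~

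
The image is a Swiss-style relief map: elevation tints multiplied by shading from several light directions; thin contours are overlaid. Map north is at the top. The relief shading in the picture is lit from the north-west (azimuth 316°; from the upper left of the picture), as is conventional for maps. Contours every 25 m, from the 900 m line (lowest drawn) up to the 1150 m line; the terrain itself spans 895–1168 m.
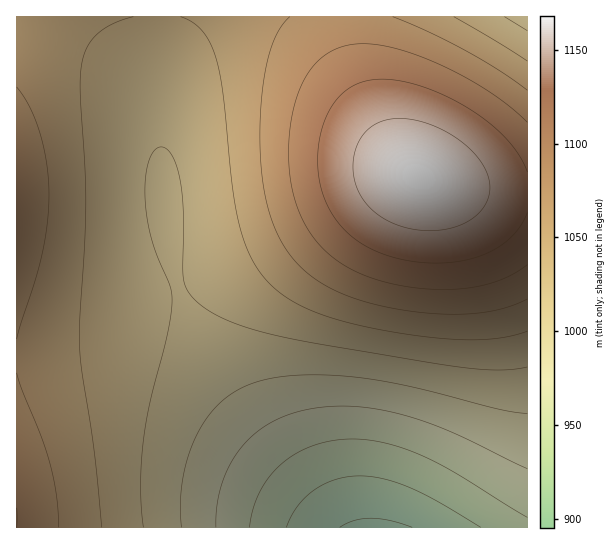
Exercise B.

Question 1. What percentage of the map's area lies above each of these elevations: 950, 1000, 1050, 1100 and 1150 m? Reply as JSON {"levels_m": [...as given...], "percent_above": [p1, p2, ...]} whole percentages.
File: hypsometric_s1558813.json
{"levels_m": [950, 1000, 1050, 1100, 1150], "percent_above": [93, 82, 48, 18, 4]}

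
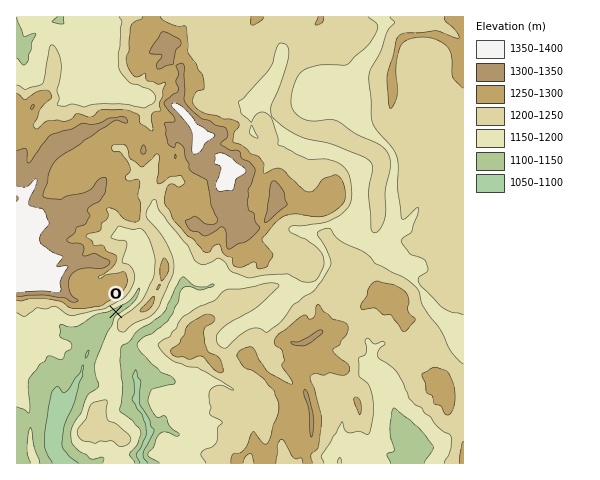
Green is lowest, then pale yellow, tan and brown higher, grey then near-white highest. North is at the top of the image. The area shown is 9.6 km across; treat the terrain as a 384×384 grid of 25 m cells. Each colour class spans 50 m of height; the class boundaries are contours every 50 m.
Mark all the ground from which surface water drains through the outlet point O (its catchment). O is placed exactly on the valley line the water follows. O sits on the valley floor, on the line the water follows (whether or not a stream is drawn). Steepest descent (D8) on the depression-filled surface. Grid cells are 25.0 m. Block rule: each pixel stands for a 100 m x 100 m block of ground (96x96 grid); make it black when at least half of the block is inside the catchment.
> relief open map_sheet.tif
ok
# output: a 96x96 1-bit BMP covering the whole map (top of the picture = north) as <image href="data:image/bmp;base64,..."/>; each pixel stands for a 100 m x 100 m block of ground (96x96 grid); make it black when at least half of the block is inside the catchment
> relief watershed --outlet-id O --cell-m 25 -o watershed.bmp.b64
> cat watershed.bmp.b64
<image width="96" height="96" href="data:image/bmp;base64,Qk2+BAAAAAAAAD4AAAAoAAAAYAAAAGAAAAABAAEAAAAAAIAEAAATCwAAEwsAAAIAAAAAAAAA////AAAAAAAAAAAAAAAAAAAAAAAAAAAAAAAAAAAAAAAAAAAAAAAAAAAAAAAAAAAAAAAAAAAAAAAAAAAAAAAAAAAAAAAAAAAAAAAAAAAAAAAAAAAAAAAAAAAAAAAAAAAAAAAAAAAAAAAAAAAAAAAAAAAAAAAAAAAAAAAAAAAAAAAAAAAAAAAAAAAAAAAAAAAAAAAAAAAAAAAAAAAAAAAAAAAAAAAAAAAAAAAAAAAAAAAAAAAAAAAAAAAAAAAAAAAAAAAAAAAAAAAAAAAAAAAAAAAAAAAAAAAAAAAAAAAAAAAAAAAAAAAAAAAAAAAAAAAAAAAAAAAAAAAAAAAAAAAAAAAAAAAAAAAAAAAAAAAAAAAAAAAAAAAAAAAAAAAAAAAAAAAAAAAAAAAAAAAAAAAAAAAAAAAAAAAAAAAAAAAAAAAAAAAAAAAAAAAAAAAAAAAAAAAAAAAAAAAAAAAAAAAAAAAAAAAAAAAAAAAAAAAAAAAAAAAAAAAAAAAAAAAAAAOAAAAAAAAAAAAAAAfAAAAAAAAAAAAAAAfwAAAAAAAAAAAAAA/4AAAAAAAAAAAAD5/4AAAAAAAAAAAAH//8AAAAAAAAAAAAf//8AAAAAAAAAAD////+AAAAAAAAAAD////+AAAAAAAAAAD/////AAAAAAAAAAD/////AAAAAAAAAAD/////AAAAAAAAAAD/////AAAAAAAAAAB/////AAAAAAAAAAA////+AAAAAAAAAAAf///+AAAAAAAAAAAf///8AAAAAAAAAAAf///8AAAAAAAAAAAf///4AAAAAAAAAAAf///wAAAAAAAAAAAP///gAAAAAAAAAAAH///AAAAAAAAAAAAD//+AAAAAAAAAAAAAP/8AAAAAAAAAAAAAD/4AAAAAAAAAAAAAAfgAAAAAAAAAAAAAAHAAAAAAAAAAAAAAAAAAAAAAAAAAAAAAAAAAAAAAAAAAAAAAAAAAAAAAAAAAAAAAAAAAAAAAAAAAAAAAAAAAAAAAAAAAAAAAAAAAAAAAAAAAAAAAAAAAAAAAAAAAAAAAAAAAAAAAAAAAAAAAAAAAAAAAAAAAAAAAAAAAAAAAAAAAAAAAAAAAAAAAAAAAAAAAAAAAAAAAAAAAAAAAAAAAAAAAAAAAAAAAAAAAAAAAAAAAAAAAAAAAAAAAAAAAAAAAAAAAAAAAAAAAAAAAAAAAAAAAAAAAAAAAAAAAAAAAAAAAAAAAAAAAAAAAAAAAAAAAAAAAAAAAAAAAAAAAAAAAAAAAAAAAAAAAAAAAAAAAAAAAAAAAAAAAAAAAAAAAAAAAAAAAAAAAAAAAAAAAAAAAAAAAAAAAAAAAAAAAAAAAAAAAAAAAAAAAAAAAAAAAAAAAAAAAAAAAAAAAAAAAAAAAAAAAAAAAAAAAAAAAAAAAAAAAAAAAAAAAAAAAAAAAAAAAAAAAAAAAAAAAAAAAAAAAAAAAAAAAAAAAAAAAAAAAAAAAAAAAAAAAAAAAAAAAAAAAAAAAAAAAAAAAAAAAAAAAAAAAAAAAAAAAAAAAAAAAAAAAAAA="/>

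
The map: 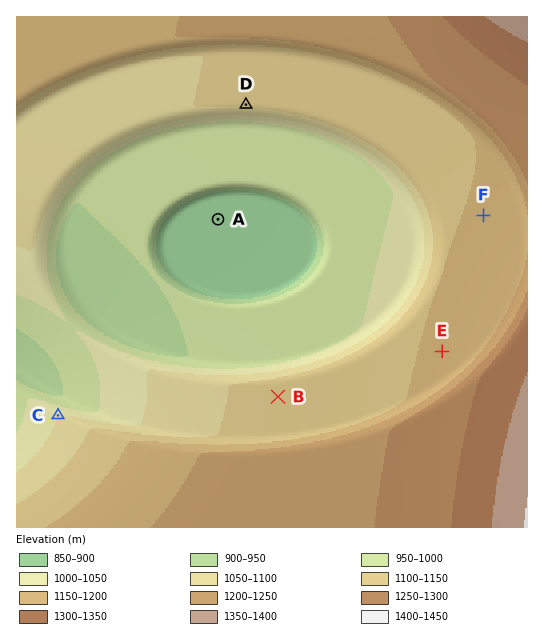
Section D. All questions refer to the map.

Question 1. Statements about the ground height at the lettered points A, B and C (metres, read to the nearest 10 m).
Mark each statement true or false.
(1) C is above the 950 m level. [true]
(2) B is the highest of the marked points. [true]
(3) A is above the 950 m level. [false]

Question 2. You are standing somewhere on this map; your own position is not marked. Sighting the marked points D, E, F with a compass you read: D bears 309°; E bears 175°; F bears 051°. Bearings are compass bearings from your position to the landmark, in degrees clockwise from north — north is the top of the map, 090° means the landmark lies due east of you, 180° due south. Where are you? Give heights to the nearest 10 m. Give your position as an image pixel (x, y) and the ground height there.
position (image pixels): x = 433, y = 256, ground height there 1110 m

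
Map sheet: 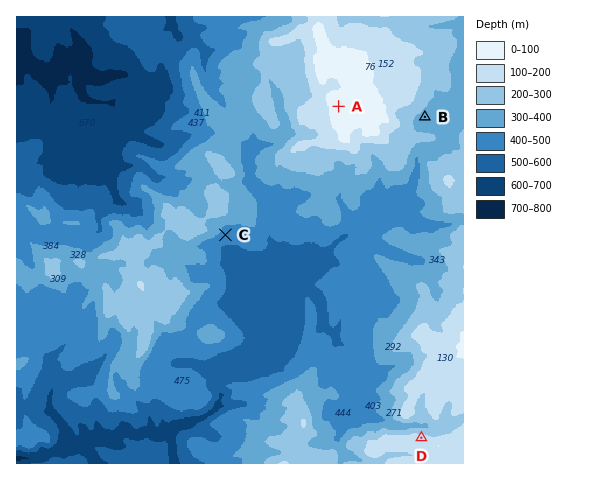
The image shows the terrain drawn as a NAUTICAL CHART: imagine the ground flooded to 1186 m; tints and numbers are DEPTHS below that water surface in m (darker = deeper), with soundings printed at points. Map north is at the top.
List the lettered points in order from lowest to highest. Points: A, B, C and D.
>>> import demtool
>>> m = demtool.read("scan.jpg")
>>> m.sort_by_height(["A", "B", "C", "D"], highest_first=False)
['C', 'B', 'D', 'A']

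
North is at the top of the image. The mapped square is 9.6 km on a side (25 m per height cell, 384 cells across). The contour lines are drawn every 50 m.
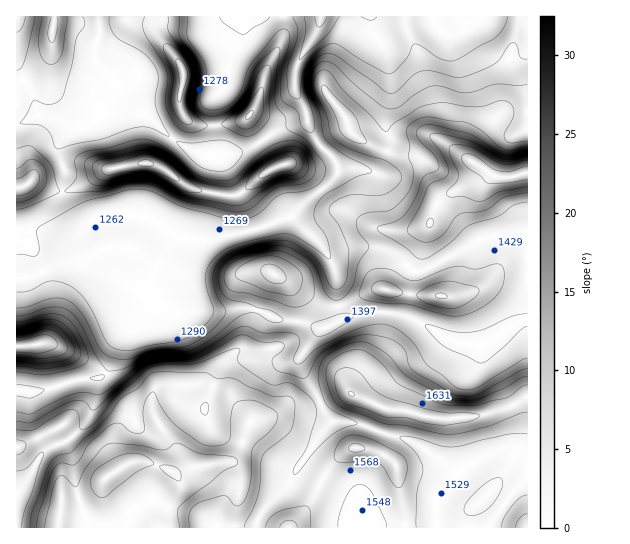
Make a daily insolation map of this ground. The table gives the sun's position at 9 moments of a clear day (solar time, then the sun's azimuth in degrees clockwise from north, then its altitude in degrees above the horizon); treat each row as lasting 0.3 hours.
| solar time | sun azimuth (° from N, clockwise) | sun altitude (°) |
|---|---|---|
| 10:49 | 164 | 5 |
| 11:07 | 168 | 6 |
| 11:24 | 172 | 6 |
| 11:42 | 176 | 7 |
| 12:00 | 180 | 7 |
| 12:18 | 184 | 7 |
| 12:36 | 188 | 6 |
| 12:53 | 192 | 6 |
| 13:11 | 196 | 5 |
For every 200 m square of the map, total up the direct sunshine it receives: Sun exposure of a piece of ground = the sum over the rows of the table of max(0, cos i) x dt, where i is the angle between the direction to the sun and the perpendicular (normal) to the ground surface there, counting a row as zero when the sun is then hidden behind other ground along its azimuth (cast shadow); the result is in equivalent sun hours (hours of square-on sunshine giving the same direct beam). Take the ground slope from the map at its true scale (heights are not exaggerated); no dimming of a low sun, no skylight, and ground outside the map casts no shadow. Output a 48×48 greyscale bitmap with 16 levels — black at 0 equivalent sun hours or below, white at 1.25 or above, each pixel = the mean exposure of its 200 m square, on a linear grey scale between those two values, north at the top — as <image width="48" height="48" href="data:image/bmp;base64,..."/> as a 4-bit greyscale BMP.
<image width="48" height="48" href="data:image/bmp;base64,Qk32BAAAAAAAAHYAAAAoAAAAMAAAADAAAAABAAQAAAAAAIAEAAATCwAAEwsAABAAAAAAAAAAAAAAABEREQAiIiIAMzMzAERERABVVVUAZmZmAHd3dwCIiIgAmZmZAKqqqgC7u7sAzMzMAN3d3QDu7u4A////ACIiMzNEMyIiNERVMRETRDMzREMzRERDESESREVkQyI1ZmZ3UQACREM0RVQzNEVTECASM1d1VDRYqpdnYwABRERERlRDMjNEIDEREleIZUVniYdVVBABRUREVlREMiI0MVIQASNYh2dkVnZlRCESNVVVZ1VEQyIjM3MQAAADaHUiRWdkNEQyJYiIdUQzRDMjNIUQAAAAEhAAAAEiRVVDI4zKUQE0VUQzNEVBAAAAAAAAAAADeHZUESRCAAJWd2VURAFDAAAAAAAAAAAleIdUIAAAADiru6mGVQABIQAAAAIAAAE0VnZEQQACjN7su8y6hwAAAAAAACEAAAIiIjRERVSNy5ZCIjRoiAAAAAAAACERESMgAAIyOO/GIQAAAAABNgAAAAAAABNERDIQAAAASHUgAAAAAAAAAiAAAAAAAAIzMzEAAAABViABAAAAAAAAAId0EAAAAAAAABAAAAAAMgASEAAAAAAAAP//6CAAAAAAAAEAAAAAAAAQAAAAAAAAAO7cpAAAAAAAAAARABAAAAAAAAAAAAAAAAEiAAAAAAAAAAAAAAEQAAAAAAAAAAAAAAAAAAAAAAAAAAAAAAAAAAAAAAAAAAAAAQAAAAAAAAAAAAAAAAAiEAAAAAAAEhAAAQAAAAAAAAAAAAAAACZ1IAAAARN7y5ZCEgAAAAAAAAAAAAATarqFEAAEmoiIZnh1QwAAAAAAAAAAAASbvLhkAAADMQAAABJFRBAAAAAAAAAAAANXd1MiAAAAAAAAAAATRBAAAAEAAAAAAAABEQAAAAAAABIAAAACNCAAABERAAAAAAAAAAAAAAAAATVBAAERIxEAABEhEAAAAAAAAAAAAREiJYmpUyIiIxEAARESEQAAAAAAAAAAAjVndniZl1VEMyEAEREiIRABEiAAAAAAJFQhAAJFaJmGZUISMyIiIiIkV3dBAAAAJEIAAAATaKyoZspUVmZlREau//24IAAAABAAAAATaJq6maylNZ39ur7/x0IWtREzEAAAAAARNXeu/xRjAVz////lAAABj//ZUAAAAAEAAlVorAARI1Zq7/sgAAAABL/GQQAQEjIAFnUgAQAAIhAAARAAAAAAAAERAkeahkMSdjEAAAABEAAAAAAAAAAAAAAAF83HMSWJQAAAAAACIAAAAAAAARE0AAAAOqgxE0dzAAAAAAASMgAAAAAEhle8UAAANVMhIhEAAAAAABAjQxAAAAAnEAAUcQABVkEAAAAAAAAAASI0QyAAAAA1AAAAIQAChxAAAAAAAAAAATQ0QyEAAAAUQAAAAgAEggAAAAAAAAAAADRVQyIQAAAUcgAAAgABIAAAAAAAAAAAADVmUyIQAAE0MwAAARAAAAAAAAAAAAAAACRoYyIhABRxARAAADIAAAAAAAAAAAAAABNnVDMzImgwABEAACMQAAAAAAAAAAAAERJWREM0V3MAASIQAAMgAAAAERAAAAAAAREkVUNGZkEAEiIRAAEgAAABEiAAAAAAASIjRDI0QyIAEiIhAAAQAAAREiEAAAAAAQ=="/>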